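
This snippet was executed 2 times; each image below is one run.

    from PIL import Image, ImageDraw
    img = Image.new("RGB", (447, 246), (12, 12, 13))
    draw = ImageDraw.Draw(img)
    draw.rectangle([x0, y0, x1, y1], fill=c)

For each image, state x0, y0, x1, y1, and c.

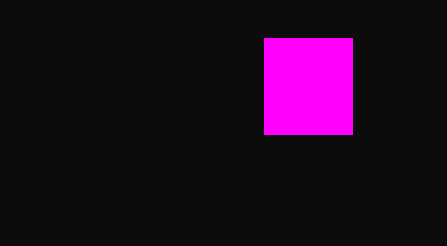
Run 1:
x0 = 264; y0 = 38; x1 = 352; y1 = 134; c = 'magenta'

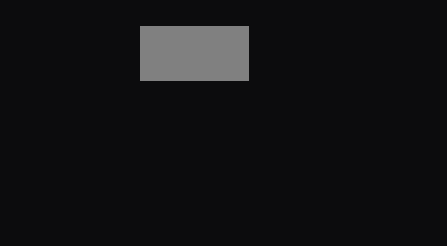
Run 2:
x0 = 140; y0 = 26; x1 = 248; y1 = 80; c = 'gray'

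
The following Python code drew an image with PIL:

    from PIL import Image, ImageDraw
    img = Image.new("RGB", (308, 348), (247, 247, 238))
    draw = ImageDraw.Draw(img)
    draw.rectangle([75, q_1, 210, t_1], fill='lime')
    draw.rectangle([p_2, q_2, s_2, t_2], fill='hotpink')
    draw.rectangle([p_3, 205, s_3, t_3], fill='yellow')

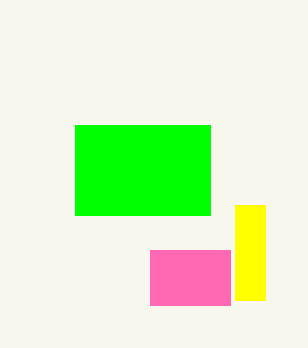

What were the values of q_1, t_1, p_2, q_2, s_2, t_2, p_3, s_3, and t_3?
q_1 = 125; t_1 = 215; p_2 = 150; q_2 = 250; s_2 = 230; t_2 = 305; p_3 = 235; s_3 = 265; t_3 = 300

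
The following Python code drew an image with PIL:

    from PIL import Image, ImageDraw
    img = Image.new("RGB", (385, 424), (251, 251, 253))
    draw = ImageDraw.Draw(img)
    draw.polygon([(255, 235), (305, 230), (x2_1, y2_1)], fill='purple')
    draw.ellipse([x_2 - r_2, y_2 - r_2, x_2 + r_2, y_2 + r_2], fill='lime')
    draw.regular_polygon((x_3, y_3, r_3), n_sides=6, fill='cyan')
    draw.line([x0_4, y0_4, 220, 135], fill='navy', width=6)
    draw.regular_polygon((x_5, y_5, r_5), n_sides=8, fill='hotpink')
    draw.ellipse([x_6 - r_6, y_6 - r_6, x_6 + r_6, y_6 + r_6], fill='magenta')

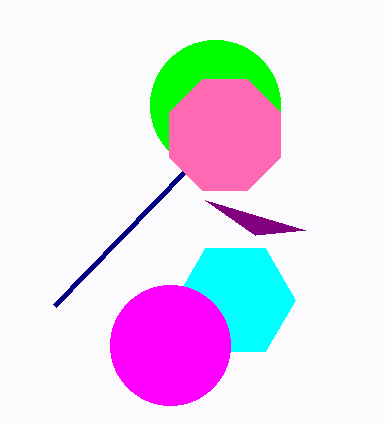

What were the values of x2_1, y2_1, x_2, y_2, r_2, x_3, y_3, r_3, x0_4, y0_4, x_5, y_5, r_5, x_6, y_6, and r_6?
x2_1 = 205
y2_1 = 200
x_2 = 215
y_2 = 105
r_2 = 65
x_3 = 235
y_3 = 300
r_3 = 60
x0_4 = 55
y0_4 = 305
x_5 = 225
y_5 = 135
r_5 = 60
x_6 = 170
y_6 = 345
r_6 = 60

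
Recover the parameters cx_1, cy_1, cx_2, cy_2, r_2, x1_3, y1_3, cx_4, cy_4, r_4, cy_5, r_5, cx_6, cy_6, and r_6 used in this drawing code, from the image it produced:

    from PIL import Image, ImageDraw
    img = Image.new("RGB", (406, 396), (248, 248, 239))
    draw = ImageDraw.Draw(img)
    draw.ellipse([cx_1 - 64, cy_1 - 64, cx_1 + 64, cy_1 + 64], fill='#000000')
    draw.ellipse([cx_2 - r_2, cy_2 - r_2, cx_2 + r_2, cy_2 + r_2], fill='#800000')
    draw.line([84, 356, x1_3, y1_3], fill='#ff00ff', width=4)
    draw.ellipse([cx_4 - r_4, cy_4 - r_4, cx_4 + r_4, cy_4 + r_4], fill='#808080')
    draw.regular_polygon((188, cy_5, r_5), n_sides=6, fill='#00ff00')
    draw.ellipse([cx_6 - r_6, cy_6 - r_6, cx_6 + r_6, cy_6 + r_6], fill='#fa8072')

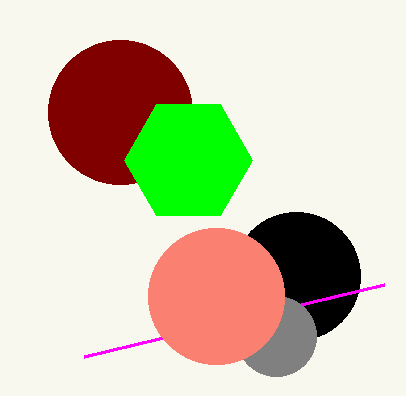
cx_1 = 296, cy_1 = 276, cx_2 = 120, cy_2 = 112, r_2 = 72, x1_3 = 384, y1_3 = 284, cx_4 = 276, cy_4 = 336, r_4 = 40, cy_5 = 160, r_5 = 64, cx_6 = 216, cy_6 = 296, r_6 = 68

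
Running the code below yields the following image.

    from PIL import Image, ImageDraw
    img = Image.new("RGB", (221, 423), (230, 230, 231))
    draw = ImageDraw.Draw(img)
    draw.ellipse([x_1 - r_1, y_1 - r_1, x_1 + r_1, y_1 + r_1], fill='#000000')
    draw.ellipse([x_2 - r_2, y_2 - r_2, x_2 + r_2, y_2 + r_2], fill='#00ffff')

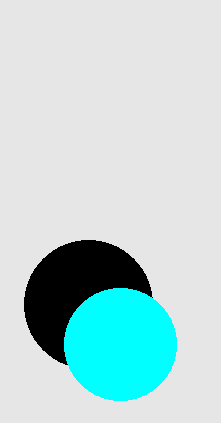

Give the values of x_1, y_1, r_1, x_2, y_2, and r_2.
x_1 = 88; y_1 = 304; r_1 = 64; x_2 = 120; y_2 = 344; r_2 = 56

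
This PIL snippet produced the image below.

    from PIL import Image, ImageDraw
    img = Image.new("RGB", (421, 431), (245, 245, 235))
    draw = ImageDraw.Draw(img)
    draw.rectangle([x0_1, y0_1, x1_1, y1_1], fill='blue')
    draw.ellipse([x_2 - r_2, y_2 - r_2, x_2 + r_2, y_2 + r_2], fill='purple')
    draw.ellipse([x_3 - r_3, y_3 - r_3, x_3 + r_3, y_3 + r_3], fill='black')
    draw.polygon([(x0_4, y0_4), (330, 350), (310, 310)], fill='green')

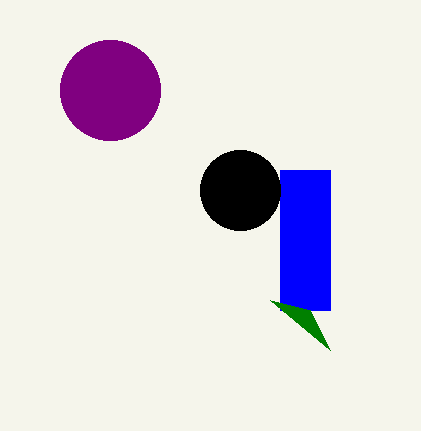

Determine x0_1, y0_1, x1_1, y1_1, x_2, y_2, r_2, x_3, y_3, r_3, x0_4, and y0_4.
x0_1 = 280, y0_1 = 170, x1_1 = 330, y1_1 = 310, x_2 = 110, y_2 = 90, r_2 = 50, x_3 = 240, y_3 = 190, r_3 = 40, x0_4 = 270, y0_4 = 300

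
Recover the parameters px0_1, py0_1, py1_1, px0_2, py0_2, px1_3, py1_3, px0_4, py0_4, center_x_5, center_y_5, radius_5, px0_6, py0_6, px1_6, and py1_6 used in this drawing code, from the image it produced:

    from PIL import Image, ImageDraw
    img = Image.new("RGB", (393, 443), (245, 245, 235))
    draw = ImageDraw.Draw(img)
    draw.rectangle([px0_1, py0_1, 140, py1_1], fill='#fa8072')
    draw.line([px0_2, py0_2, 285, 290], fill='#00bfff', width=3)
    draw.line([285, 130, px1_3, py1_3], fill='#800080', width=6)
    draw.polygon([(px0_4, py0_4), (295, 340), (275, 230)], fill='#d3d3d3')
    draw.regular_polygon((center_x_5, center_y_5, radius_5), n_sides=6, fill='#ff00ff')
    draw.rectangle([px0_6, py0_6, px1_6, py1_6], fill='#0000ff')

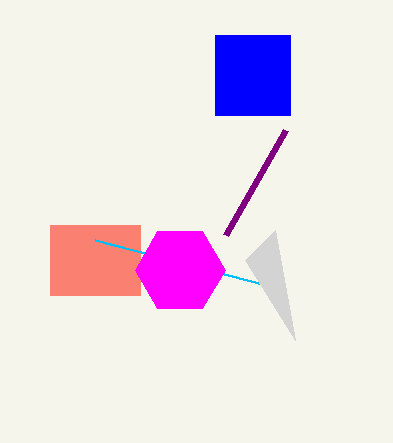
px0_1 = 50
py0_1 = 225
py1_1 = 295
px0_2 = 95
py0_2 = 240
px1_3 = 225
py1_3 = 235
px0_4 = 245
py0_4 = 260
center_x_5 = 180
center_y_5 = 270
radius_5 = 45
px0_6 = 215
py0_6 = 35
px1_6 = 290
py1_6 = 115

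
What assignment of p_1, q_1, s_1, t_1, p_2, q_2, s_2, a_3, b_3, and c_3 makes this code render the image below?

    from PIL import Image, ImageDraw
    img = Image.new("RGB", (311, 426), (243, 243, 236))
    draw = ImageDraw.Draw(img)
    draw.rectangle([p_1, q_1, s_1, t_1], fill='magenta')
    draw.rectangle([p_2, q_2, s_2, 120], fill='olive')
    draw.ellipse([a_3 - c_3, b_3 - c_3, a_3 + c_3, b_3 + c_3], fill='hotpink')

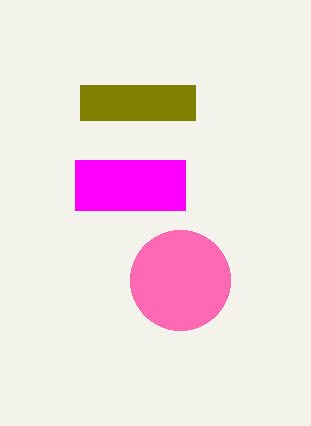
p_1 = 75, q_1 = 160, s_1 = 185, t_1 = 210, p_2 = 80, q_2 = 85, s_2 = 195, a_3 = 180, b_3 = 280, c_3 = 50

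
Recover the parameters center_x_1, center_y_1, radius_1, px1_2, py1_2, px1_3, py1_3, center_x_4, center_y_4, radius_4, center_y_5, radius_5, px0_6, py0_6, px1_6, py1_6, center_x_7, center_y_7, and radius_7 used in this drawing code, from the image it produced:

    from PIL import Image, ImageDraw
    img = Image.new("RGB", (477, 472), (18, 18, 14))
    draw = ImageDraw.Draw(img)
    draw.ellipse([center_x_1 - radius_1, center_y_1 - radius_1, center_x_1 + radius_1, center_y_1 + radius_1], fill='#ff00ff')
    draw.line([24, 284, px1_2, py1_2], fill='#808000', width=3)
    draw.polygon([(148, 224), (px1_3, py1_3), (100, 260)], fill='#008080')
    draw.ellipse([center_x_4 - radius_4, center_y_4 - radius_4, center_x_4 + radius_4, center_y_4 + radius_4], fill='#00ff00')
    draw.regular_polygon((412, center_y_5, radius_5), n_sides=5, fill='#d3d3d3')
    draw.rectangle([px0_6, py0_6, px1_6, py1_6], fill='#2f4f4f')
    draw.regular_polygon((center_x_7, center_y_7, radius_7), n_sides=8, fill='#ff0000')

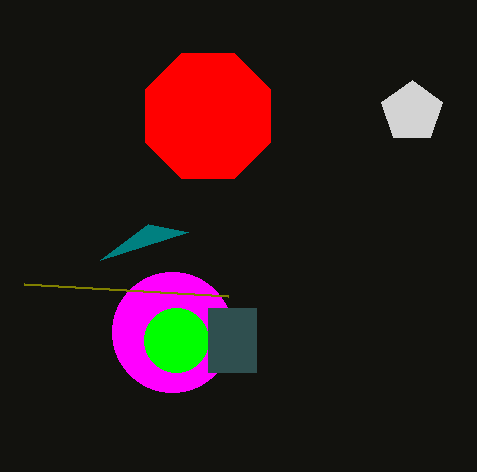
center_x_1 = 172; center_y_1 = 332; radius_1 = 60; px1_2 = 228; py1_2 = 296; px1_3 = 188; py1_3 = 232; center_x_4 = 176; center_y_4 = 340; radius_4 = 32; center_y_5 = 112; radius_5 = 32; px0_6 = 208; py0_6 = 308; px1_6 = 256; py1_6 = 372; center_x_7 = 208; center_y_7 = 116; radius_7 = 68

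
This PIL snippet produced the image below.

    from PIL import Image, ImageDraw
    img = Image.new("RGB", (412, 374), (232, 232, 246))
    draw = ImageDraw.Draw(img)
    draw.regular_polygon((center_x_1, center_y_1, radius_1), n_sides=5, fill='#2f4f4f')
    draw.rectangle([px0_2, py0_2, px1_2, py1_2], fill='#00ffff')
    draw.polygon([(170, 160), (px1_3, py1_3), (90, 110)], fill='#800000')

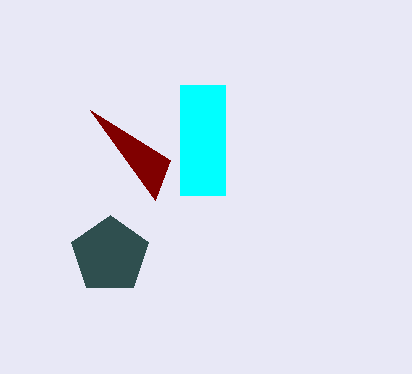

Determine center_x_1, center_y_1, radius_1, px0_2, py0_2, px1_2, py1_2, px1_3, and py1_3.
center_x_1 = 110, center_y_1 = 255, radius_1 = 40, px0_2 = 180, py0_2 = 85, px1_2 = 225, py1_2 = 195, px1_3 = 155, py1_3 = 200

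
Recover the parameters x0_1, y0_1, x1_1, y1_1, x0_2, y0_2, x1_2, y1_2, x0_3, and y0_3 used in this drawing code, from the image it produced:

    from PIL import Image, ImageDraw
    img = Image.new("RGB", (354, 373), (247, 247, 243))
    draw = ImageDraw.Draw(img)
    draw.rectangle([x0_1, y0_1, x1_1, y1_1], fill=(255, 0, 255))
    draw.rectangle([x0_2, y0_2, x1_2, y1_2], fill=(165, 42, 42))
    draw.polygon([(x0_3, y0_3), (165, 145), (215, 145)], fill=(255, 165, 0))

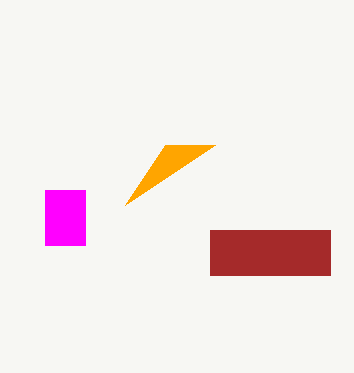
x0_1 = 45
y0_1 = 190
x1_1 = 85
y1_1 = 245
x0_2 = 210
y0_2 = 230
x1_2 = 330
y1_2 = 275
x0_3 = 125
y0_3 = 205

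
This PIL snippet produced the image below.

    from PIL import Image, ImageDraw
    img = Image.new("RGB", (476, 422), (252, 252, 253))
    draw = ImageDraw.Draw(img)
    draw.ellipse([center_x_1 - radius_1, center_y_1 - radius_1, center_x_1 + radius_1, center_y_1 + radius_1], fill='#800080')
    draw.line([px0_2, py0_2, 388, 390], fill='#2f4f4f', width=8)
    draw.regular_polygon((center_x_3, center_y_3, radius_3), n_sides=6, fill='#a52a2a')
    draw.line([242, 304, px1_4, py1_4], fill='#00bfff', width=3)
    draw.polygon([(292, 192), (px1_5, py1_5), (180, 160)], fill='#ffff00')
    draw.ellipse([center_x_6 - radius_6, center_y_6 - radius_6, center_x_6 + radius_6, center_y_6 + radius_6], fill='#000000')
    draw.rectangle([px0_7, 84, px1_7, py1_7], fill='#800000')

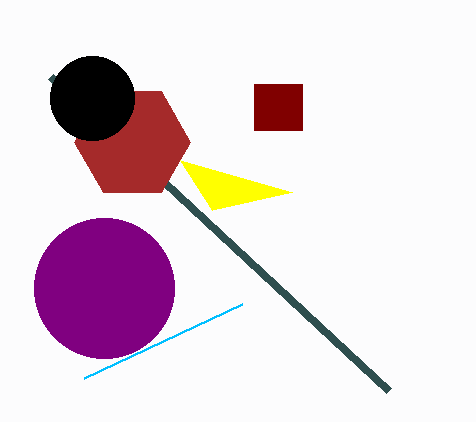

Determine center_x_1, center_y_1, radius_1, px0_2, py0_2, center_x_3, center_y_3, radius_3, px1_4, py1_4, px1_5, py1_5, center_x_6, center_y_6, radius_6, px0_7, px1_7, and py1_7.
center_x_1 = 104; center_y_1 = 288; radius_1 = 70; px0_2 = 50; py0_2 = 76; center_x_3 = 132; center_y_3 = 142; radius_3 = 58; px1_4 = 84; py1_4 = 378; px1_5 = 212; py1_5 = 210; center_x_6 = 92; center_y_6 = 98; radius_6 = 42; px0_7 = 254; px1_7 = 302; py1_7 = 130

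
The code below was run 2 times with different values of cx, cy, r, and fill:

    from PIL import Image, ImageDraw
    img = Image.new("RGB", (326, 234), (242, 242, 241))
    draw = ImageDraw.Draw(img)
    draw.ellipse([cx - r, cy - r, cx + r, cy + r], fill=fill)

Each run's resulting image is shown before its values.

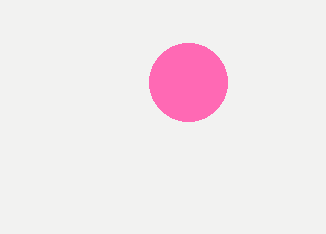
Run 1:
cx = 188; cy = 82; r = 39; fill = 'hotpink'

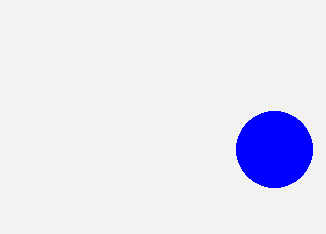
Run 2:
cx = 274; cy = 149; r = 38; fill = 'blue'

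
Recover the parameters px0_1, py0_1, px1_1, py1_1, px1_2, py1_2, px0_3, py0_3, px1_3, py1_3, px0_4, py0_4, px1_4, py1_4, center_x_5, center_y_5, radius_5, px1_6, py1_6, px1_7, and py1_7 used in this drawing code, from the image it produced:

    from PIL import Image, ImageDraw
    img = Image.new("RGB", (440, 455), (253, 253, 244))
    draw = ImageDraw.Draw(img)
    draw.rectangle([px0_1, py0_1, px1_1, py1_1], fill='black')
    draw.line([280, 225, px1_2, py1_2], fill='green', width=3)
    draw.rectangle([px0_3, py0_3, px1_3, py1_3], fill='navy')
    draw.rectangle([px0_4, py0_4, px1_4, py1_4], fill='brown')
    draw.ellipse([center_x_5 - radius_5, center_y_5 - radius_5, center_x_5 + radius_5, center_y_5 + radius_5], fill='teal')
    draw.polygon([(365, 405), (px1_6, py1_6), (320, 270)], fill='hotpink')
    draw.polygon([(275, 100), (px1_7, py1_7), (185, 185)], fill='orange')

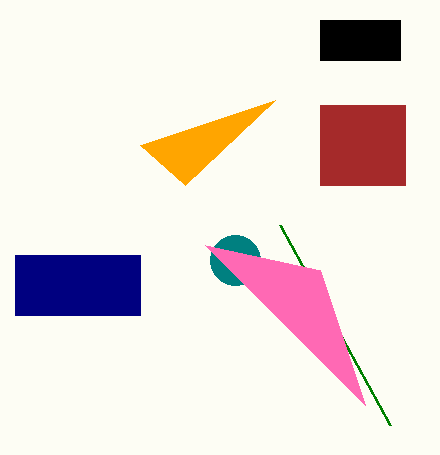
px0_1 = 320, py0_1 = 20, px1_1 = 400, py1_1 = 60, px1_2 = 390, py1_2 = 425, px0_3 = 15, py0_3 = 255, px1_3 = 140, py1_3 = 315, px0_4 = 320, py0_4 = 105, px1_4 = 405, py1_4 = 185, center_x_5 = 235, center_y_5 = 260, radius_5 = 25, px1_6 = 205, py1_6 = 245, px1_7 = 140, py1_7 = 145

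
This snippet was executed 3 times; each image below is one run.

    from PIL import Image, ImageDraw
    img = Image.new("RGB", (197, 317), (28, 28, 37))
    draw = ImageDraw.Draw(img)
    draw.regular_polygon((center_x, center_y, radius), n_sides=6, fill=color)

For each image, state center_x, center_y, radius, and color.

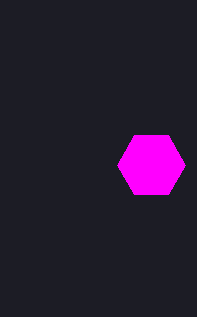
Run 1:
center_x = 151, center_y = 165, radius = 34, color = 'magenta'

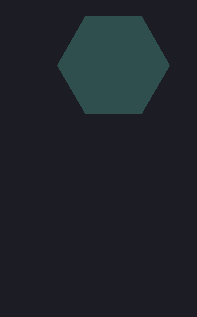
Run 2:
center_x = 113
center_y = 65
radius = 56
color = 'darkslategray'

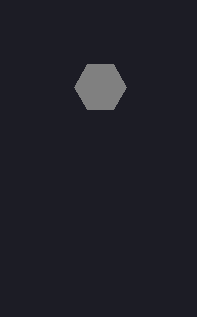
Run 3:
center_x = 100; center_y = 87; radius = 26; color = 'gray'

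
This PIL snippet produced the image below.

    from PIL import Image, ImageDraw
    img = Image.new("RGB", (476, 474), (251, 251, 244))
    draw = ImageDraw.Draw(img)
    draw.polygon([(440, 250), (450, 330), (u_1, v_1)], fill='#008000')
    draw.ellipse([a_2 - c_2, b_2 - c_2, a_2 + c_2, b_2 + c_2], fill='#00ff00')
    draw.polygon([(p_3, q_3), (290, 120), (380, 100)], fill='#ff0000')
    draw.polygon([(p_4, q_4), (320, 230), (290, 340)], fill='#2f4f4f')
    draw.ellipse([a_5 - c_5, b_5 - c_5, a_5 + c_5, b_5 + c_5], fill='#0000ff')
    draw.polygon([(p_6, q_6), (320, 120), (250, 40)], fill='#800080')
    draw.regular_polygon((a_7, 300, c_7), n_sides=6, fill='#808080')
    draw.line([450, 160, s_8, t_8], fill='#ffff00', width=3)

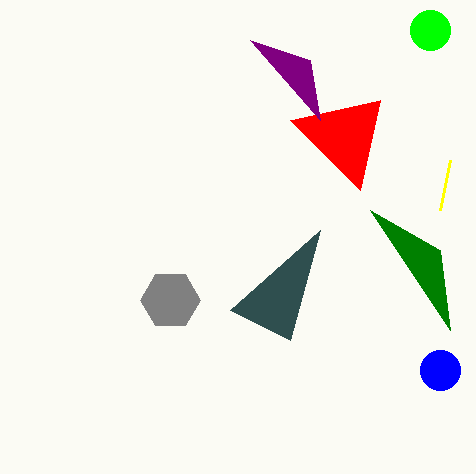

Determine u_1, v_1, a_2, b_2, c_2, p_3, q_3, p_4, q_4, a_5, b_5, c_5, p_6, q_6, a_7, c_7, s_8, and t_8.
u_1 = 370
v_1 = 210
a_2 = 430
b_2 = 30
c_2 = 20
p_3 = 360
q_3 = 190
p_4 = 230
q_4 = 310
a_5 = 440
b_5 = 370
c_5 = 20
p_6 = 310
q_6 = 60
a_7 = 170
c_7 = 30
s_8 = 440
t_8 = 210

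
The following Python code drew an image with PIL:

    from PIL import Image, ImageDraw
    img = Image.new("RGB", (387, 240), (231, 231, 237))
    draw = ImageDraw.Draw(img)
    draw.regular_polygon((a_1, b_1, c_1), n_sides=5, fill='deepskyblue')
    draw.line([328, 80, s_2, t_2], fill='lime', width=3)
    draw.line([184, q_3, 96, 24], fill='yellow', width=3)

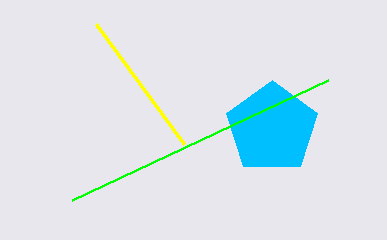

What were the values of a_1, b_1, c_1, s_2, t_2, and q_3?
a_1 = 272, b_1 = 128, c_1 = 48, s_2 = 72, t_2 = 200, q_3 = 144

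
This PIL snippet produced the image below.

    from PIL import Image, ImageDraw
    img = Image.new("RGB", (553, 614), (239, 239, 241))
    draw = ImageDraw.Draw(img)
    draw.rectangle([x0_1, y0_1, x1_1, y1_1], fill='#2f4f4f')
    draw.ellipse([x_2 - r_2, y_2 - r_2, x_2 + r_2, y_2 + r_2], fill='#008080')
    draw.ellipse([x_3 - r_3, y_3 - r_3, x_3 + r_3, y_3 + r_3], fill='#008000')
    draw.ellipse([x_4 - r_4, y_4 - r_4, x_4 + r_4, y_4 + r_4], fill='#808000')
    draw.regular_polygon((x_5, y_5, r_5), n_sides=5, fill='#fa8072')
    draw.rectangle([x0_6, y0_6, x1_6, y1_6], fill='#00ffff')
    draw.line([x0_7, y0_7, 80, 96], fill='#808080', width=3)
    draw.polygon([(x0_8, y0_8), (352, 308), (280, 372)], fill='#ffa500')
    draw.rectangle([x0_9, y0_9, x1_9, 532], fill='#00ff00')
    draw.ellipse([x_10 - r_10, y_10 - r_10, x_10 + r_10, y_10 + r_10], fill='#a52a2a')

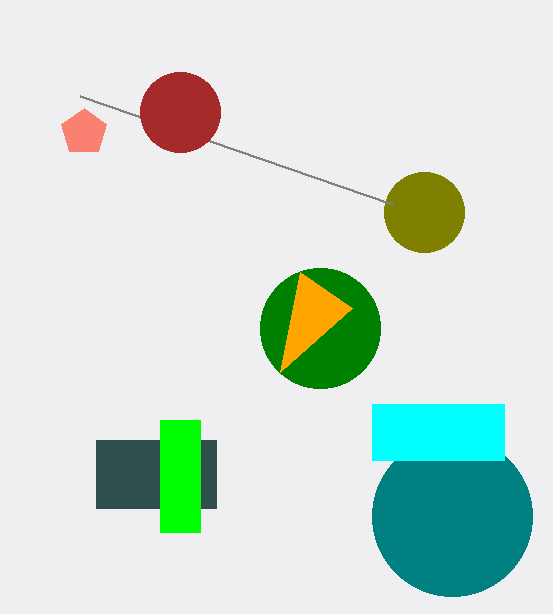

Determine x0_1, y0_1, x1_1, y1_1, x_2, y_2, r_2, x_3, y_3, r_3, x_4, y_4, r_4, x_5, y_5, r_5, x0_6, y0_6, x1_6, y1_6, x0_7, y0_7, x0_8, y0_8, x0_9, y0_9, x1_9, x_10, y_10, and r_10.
x0_1 = 96, y0_1 = 440, x1_1 = 216, y1_1 = 508, x_2 = 452, y_2 = 516, r_2 = 80, x_3 = 320, y_3 = 328, r_3 = 60, x_4 = 424, y_4 = 212, r_4 = 40, x_5 = 84, y_5 = 132, r_5 = 24, x0_6 = 372, y0_6 = 404, x1_6 = 504, y1_6 = 460, x0_7 = 392, y0_7 = 204, x0_8 = 300, y0_8 = 272, x0_9 = 160, y0_9 = 420, x1_9 = 200, x_10 = 180, y_10 = 112, r_10 = 40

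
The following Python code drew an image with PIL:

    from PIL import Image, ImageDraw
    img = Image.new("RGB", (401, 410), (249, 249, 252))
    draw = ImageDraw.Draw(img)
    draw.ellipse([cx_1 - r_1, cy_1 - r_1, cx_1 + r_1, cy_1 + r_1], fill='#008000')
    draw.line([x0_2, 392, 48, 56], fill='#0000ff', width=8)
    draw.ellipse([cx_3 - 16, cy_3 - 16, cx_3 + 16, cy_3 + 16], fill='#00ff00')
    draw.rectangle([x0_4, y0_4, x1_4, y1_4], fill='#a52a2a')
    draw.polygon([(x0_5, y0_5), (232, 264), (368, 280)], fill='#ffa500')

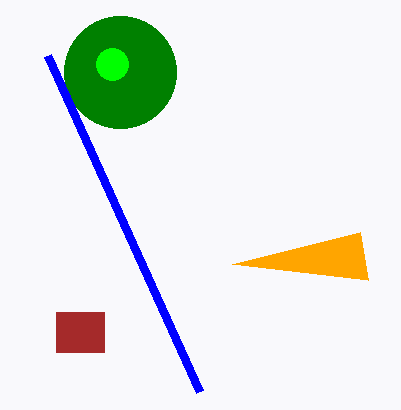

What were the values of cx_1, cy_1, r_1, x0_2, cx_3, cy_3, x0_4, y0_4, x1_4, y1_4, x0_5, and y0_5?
cx_1 = 120
cy_1 = 72
r_1 = 56
x0_2 = 200
cx_3 = 112
cy_3 = 64
x0_4 = 56
y0_4 = 312
x1_4 = 104
y1_4 = 352
x0_5 = 360
y0_5 = 232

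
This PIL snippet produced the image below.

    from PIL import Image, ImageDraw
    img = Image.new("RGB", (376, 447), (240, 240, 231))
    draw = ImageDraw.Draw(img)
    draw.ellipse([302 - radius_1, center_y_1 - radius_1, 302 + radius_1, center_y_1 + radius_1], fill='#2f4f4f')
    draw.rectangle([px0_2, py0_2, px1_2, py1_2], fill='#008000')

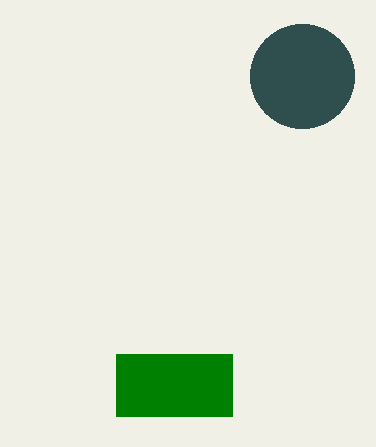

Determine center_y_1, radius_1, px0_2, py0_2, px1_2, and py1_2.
center_y_1 = 76; radius_1 = 52; px0_2 = 116; py0_2 = 354; px1_2 = 232; py1_2 = 416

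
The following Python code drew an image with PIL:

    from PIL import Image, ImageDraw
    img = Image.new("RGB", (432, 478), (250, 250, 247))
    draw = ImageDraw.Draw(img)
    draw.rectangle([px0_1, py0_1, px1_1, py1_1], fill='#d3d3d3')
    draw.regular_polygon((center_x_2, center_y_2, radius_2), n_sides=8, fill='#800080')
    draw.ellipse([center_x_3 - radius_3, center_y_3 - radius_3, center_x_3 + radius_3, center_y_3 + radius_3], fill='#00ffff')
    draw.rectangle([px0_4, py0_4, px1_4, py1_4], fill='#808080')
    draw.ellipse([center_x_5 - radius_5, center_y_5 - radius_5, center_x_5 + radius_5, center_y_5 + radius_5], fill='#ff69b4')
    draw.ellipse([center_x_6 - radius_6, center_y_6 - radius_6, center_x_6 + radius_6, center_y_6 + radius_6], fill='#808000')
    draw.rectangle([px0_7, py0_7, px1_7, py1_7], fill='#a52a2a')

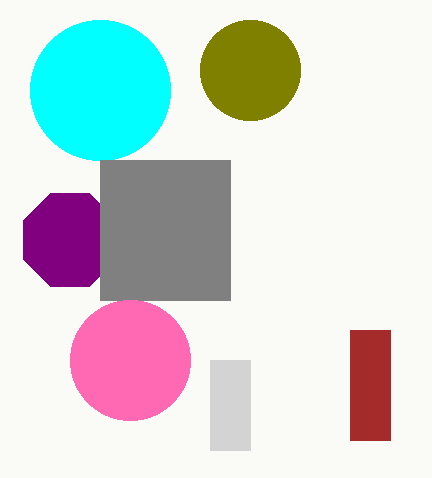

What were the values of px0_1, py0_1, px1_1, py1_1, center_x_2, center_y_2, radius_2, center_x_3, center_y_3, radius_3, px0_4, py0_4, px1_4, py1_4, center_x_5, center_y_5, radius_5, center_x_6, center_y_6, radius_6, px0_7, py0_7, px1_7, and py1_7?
px0_1 = 210; py0_1 = 360; px1_1 = 250; py1_1 = 450; center_x_2 = 70; center_y_2 = 240; radius_2 = 50; center_x_3 = 100; center_y_3 = 90; radius_3 = 70; px0_4 = 100; py0_4 = 160; px1_4 = 230; py1_4 = 300; center_x_5 = 130; center_y_5 = 360; radius_5 = 60; center_x_6 = 250; center_y_6 = 70; radius_6 = 50; px0_7 = 350; py0_7 = 330; px1_7 = 390; py1_7 = 440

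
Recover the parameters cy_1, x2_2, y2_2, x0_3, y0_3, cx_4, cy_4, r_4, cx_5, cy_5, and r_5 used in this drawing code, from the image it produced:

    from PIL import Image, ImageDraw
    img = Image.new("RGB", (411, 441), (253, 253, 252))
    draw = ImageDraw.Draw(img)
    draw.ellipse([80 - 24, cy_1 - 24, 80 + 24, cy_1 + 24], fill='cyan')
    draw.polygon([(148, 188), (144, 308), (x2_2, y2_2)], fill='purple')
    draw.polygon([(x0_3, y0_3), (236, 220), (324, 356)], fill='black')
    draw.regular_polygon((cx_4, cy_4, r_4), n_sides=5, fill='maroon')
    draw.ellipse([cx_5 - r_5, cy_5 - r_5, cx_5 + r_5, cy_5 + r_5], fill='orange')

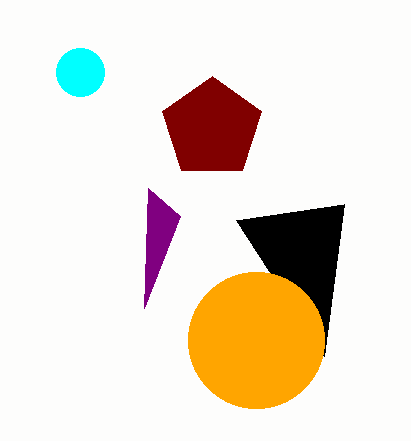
cy_1 = 72; x2_2 = 180; y2_2 = 216; x0_3 = 344; y0_3 = 204; cx_4 = 212; cy_4 = 128; r_4 = 52; cx_5 = 256; cy_5 = 340; r_5 = 68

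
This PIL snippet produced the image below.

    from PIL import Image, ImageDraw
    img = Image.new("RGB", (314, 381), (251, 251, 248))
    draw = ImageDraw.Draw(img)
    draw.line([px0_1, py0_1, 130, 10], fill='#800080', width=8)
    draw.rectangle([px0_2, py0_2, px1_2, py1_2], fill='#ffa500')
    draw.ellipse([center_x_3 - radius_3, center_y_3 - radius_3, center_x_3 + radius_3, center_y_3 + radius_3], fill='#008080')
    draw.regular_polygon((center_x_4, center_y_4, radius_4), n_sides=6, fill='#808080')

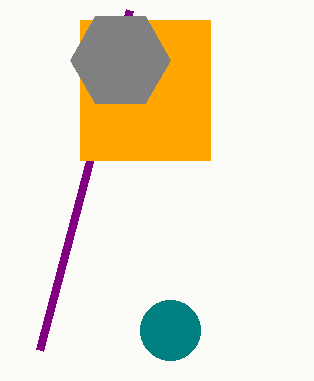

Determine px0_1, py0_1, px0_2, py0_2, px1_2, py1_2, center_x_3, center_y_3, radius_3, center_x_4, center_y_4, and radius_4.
px0_1 = 40, py0_1 = 350, px0_2 = 80, py0_2 = 20, px1_2 = 210, py1_2 = 160, center_x_3 = 170, center_y_3 = 330, radius_3 = 30, center_x_4 = 120, center_y_4 = 60, radius_4 = 50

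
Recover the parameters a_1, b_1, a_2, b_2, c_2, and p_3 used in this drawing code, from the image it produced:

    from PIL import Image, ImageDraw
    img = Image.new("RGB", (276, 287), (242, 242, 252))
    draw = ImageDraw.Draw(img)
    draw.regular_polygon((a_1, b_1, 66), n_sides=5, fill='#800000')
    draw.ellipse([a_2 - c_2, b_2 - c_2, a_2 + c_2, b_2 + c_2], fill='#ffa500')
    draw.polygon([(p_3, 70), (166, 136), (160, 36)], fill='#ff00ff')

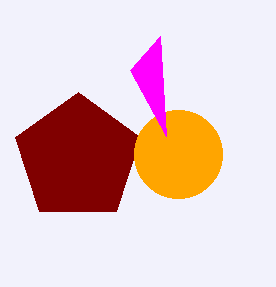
a_1 = 78
b_1 = 158
a_2 = 178
b_2 = 154
c_2 = 44
p_3 = 130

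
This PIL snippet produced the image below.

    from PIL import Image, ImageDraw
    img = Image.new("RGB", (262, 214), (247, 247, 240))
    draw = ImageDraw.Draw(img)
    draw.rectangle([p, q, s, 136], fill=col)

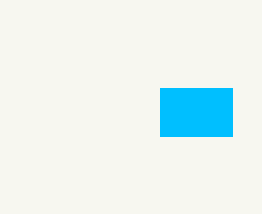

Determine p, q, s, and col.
p = 160, q = 88, s = 232, col = 'deepskyblue'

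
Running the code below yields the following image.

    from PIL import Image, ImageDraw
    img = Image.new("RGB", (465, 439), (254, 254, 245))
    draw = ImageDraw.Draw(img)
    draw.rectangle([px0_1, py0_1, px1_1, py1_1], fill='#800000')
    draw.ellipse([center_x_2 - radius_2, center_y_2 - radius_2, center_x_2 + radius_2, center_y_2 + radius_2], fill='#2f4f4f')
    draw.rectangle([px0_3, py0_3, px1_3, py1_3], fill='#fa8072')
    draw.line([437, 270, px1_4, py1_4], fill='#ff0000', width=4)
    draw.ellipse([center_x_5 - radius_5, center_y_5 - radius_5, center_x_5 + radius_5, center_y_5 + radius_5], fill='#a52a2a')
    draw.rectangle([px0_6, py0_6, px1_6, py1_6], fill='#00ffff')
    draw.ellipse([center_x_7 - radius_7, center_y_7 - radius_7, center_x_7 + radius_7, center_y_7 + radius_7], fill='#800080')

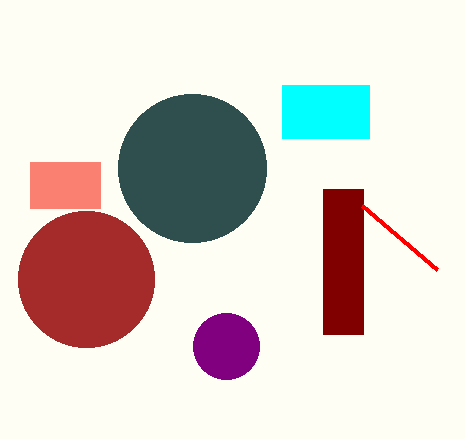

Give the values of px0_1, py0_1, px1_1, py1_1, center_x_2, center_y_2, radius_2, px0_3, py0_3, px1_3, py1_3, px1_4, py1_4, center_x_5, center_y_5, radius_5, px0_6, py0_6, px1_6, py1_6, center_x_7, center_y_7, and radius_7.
px0_1 = 323, py0_1 = 189, px1_1 = 363, py1_1 = 334, center_x_2 = 192, center_y_2 = 168, radius_2 = 74, px0_3 = 30, py0_3 = 162, px1_3 = 100, py1_3 = 208, px1_4 = 362, py1_4 = 206, center_x_5 = 86, center_y_5 = 279, radius_5 = 68, px0_6 = 282, py0_6 = 85, px1_6 = 369, py1_6 = 138, center_x_7 = 226, center_y_7 = 346, radius_7 = 33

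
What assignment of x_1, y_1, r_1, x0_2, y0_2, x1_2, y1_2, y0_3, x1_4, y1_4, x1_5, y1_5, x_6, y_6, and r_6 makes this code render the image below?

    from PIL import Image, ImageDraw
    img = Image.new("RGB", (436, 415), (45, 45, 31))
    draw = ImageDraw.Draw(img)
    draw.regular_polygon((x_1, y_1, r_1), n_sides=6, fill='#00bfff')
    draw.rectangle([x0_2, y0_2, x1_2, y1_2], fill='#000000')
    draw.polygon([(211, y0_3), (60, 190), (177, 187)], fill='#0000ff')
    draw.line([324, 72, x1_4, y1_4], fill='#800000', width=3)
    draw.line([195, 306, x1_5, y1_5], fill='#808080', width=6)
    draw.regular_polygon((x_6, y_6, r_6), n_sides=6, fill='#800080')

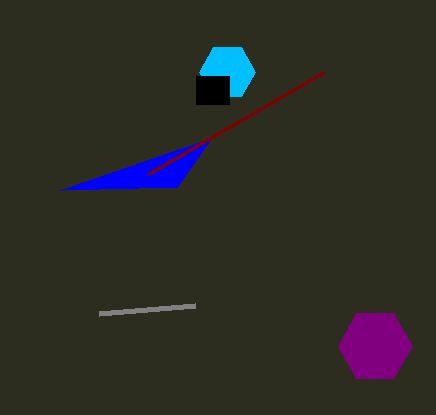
x_1 = 227; y_1 = 72; r_1 = 28; x0_2 = 196; y0_2 = 76; x1_2 = 229; y1_2 = 104; y0_3 = 138; x1_4 = 148; y1_4 = 174; x1_5 = 99; y1_5 = 314; x_6 = 375; y_6 = 346; r_6 = 37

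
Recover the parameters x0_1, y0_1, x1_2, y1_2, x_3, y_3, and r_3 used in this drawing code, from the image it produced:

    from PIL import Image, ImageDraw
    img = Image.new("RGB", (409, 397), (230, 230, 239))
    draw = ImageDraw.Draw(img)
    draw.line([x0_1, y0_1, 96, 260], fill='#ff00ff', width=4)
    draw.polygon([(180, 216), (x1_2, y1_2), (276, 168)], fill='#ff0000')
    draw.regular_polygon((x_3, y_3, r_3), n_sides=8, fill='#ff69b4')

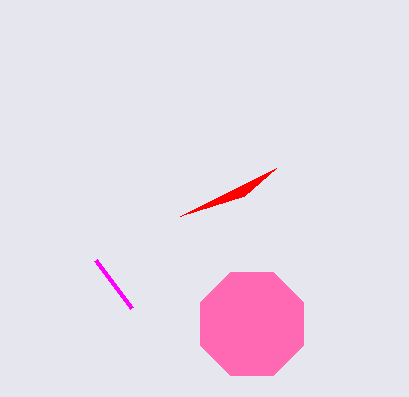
x0_1 = 132, y0_1 = 308, x1_2 = 244, y1_2 = 196, x_3 = 252, y_3 = 324, r_3 = 56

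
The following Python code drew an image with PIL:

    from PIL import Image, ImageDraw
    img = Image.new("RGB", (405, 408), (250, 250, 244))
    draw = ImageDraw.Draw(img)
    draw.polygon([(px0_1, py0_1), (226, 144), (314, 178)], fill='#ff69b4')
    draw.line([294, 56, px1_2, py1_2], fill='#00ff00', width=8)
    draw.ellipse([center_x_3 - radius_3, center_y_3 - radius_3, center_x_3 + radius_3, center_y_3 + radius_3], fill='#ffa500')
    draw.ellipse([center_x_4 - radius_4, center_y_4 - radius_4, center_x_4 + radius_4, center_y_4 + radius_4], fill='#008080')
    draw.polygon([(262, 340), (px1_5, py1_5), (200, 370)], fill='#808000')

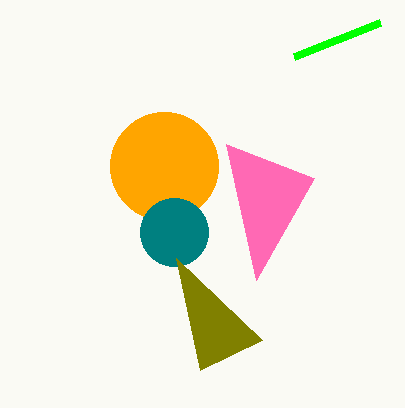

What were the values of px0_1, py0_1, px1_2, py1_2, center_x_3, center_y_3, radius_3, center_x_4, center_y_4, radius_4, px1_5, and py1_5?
px0_1 = 256; py0_1 = 280; px1_2 = 380; py1_2 = 22; center_x_3 = 164; center_y_3 = 166; radius_3 = 54; center_x_4 = 174; center_y_4 = 232; radius_4 = 34; px1_5 = 176; py1_5 = 258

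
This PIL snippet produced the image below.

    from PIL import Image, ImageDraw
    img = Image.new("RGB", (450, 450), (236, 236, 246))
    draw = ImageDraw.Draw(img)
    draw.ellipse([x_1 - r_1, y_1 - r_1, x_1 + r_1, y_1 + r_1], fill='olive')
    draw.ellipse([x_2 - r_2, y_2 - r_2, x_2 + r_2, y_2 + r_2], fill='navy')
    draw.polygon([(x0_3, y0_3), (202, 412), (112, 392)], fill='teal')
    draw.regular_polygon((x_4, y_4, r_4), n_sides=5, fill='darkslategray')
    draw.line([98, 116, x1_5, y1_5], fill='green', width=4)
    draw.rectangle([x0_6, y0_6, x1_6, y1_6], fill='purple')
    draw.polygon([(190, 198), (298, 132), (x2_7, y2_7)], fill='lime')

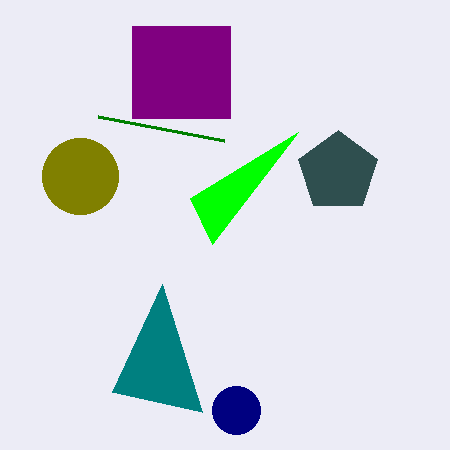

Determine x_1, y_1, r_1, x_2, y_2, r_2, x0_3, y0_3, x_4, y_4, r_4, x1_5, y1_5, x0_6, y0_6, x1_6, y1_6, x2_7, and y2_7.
x_1 = 80
y_1 = 176
r_1 = 38
x_2 = 236
y_2 = 410
r_2 = 24
x0_3 = 162
y0_3 = 284
x_4 = 338
y_4 = 172
r_4 = 42
x1_5 = 224
y1_5 = 140
x0_6 = 132
y0_6 = 26
x1_6 = 230
y1_6 = 118
x2_7 = 212
y2_7 = 244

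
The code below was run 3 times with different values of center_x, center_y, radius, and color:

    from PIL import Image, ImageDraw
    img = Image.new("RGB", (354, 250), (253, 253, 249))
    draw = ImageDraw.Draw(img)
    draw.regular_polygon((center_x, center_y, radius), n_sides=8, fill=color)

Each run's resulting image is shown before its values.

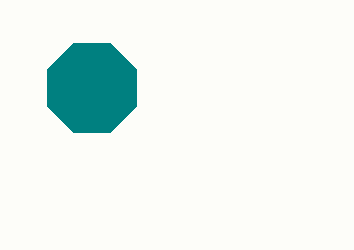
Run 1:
center_x = 92
center_y = 88
radius = 48
color = 'teal'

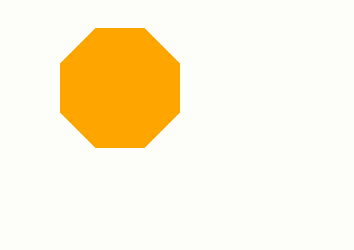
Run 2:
center_x = 120; center_y = 88; radius = 64; color = 'orange'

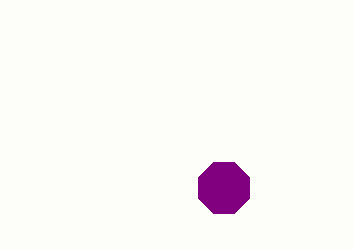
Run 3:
center_x = 224; center_y = 188; radius = 28; color = 'purple'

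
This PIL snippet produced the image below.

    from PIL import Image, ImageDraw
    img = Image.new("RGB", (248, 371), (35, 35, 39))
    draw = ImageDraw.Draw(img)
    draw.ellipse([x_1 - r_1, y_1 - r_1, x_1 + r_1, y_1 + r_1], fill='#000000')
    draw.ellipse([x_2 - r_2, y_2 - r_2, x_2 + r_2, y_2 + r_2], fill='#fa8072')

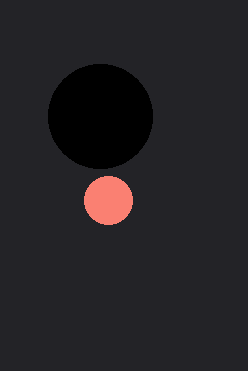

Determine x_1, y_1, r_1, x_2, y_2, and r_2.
x_1 = 100, y_1 = 116, r_1 = 52, x_2 = 108, y_2 = 200, r_2 = 24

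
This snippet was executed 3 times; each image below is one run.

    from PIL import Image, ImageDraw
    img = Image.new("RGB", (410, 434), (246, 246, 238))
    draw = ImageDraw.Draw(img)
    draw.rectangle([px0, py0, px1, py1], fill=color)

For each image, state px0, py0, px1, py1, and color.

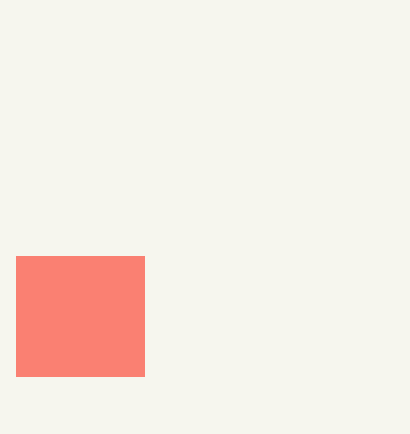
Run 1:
px0 = 16, py0 = 256, px1 = 144, py1 = 376, color = 'salmon'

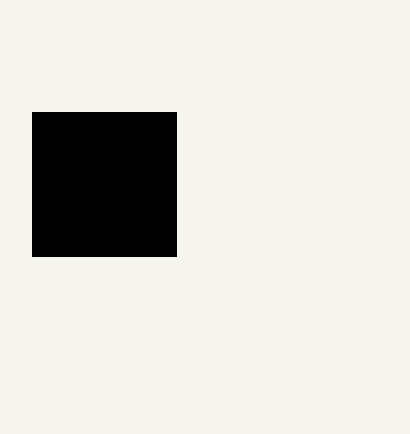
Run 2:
px0 = 32, py0 = 112, px1 = 176, py1 = 256, color = 'black'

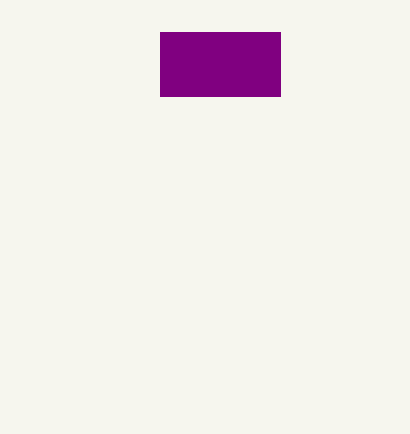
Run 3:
px0 = 160, py0 = 32, px1 = 280, py1 = 96, color = 'purple'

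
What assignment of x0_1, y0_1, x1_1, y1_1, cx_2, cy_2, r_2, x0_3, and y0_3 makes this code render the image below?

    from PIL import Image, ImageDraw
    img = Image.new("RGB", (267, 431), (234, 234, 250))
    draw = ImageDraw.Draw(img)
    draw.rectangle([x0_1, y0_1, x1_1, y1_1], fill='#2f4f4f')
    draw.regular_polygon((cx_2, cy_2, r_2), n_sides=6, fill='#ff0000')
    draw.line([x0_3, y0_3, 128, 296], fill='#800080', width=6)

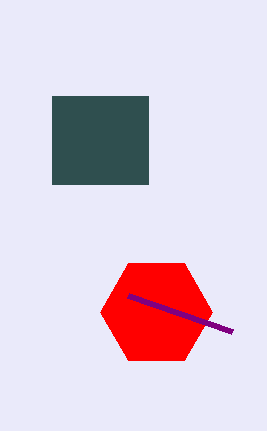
x0_1 = 52; y0_1 = 96; x1_1 = 148; y1_1 = 184; cx_2 = 156; cy_2 = 312; r_2 = 56; x0_3 = 232; y0_3 = 332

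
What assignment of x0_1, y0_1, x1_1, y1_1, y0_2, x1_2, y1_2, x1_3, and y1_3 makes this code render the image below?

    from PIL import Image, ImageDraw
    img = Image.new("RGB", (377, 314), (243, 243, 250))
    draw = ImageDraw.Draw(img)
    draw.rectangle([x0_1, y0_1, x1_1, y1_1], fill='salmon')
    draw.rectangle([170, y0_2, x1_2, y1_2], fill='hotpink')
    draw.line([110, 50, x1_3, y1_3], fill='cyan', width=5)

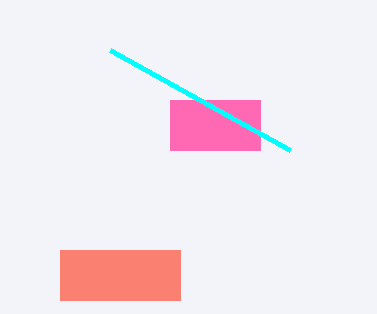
x0_1 = 60, y0_1 = 250, x1_1 = 180, y1_1 = 300, y0_2 = 100, x1_2 = 260, y1_2 = 150, x1_3 = 290, y1_3 = 150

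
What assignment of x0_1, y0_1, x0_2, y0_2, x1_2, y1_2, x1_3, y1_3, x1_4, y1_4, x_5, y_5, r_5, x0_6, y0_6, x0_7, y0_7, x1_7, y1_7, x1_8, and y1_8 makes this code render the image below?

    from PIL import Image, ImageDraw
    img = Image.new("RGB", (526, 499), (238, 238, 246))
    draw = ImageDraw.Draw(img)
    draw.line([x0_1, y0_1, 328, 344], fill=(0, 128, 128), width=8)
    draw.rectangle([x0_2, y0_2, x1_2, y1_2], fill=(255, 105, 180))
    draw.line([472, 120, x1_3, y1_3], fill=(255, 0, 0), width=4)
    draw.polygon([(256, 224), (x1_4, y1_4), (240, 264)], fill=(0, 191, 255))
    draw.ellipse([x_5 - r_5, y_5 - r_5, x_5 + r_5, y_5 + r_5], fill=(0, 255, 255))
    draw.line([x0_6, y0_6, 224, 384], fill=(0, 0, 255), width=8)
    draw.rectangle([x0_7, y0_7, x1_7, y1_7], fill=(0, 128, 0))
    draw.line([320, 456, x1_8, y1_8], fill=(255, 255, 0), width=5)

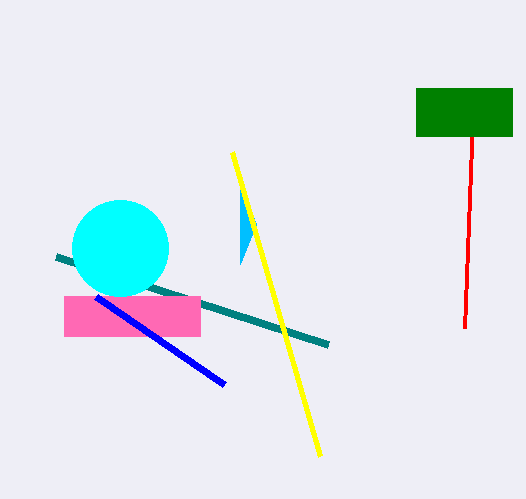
x0_1 = 56
y0_1 = 256
x0_2 = 64
y0_2 = 296
x1_2 = 200
y1_2 = 336
x1_3 = 464
y1_3 = 328
x1_4 = 240
y1_4 = 184
x_5 = 120
y_5 = 248
r_5 = 48
x0_6 = 96
y0_6 = 296
x0_7 = 416
y0_7 = 88
x1_7 = 512
y1_7 = 136
x1_8 = 232
y1_8 = 152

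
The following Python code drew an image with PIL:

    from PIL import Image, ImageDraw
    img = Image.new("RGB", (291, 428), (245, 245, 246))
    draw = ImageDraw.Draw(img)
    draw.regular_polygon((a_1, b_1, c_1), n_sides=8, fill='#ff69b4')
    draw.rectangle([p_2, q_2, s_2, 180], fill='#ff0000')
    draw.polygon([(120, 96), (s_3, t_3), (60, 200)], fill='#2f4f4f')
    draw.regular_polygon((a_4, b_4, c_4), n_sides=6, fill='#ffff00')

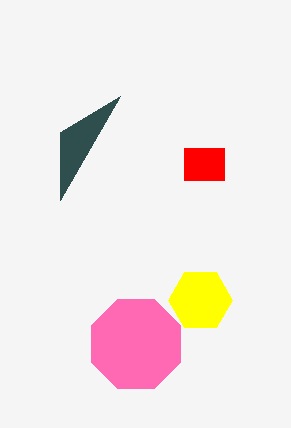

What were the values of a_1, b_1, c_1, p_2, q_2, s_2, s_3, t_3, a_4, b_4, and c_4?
a_1 = 136, b_1 = 344, c_1 = 48, p_2 = 184, q_2 = 148, s_2 = 224, s_3 = 60, t_3 = 132, a_4 = 200, b_4 = 300, c_4 = 32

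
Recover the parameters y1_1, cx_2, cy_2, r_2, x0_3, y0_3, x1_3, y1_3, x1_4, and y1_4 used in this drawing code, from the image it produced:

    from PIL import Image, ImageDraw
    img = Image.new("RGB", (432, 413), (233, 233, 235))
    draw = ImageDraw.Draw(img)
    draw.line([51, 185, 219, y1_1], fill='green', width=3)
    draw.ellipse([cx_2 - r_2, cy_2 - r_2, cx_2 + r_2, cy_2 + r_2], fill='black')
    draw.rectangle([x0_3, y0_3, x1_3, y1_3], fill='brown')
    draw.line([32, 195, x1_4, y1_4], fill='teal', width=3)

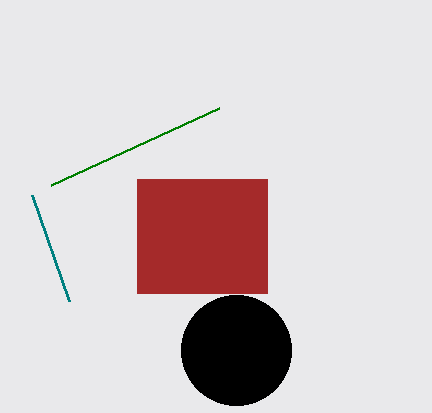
y1_1 = 108; cx_2 = 236; cy_2 = 350; r_2 = 55; x0_3 = 137; y0_3 = 179; x1_3 = 267; y1_3 = 293; x1_4 = 69; y1_4 = 301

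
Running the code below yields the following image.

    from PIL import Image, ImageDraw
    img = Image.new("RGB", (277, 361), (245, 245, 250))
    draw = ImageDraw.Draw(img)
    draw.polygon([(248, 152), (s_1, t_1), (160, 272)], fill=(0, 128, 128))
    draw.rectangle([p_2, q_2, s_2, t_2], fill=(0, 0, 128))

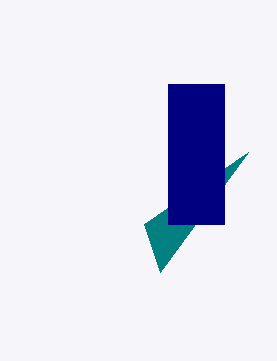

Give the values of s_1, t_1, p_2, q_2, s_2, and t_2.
s_1 = 144
t_1 = 224
p_2 = 168
q_2 = 84
s_2 = 224
t_2 = 224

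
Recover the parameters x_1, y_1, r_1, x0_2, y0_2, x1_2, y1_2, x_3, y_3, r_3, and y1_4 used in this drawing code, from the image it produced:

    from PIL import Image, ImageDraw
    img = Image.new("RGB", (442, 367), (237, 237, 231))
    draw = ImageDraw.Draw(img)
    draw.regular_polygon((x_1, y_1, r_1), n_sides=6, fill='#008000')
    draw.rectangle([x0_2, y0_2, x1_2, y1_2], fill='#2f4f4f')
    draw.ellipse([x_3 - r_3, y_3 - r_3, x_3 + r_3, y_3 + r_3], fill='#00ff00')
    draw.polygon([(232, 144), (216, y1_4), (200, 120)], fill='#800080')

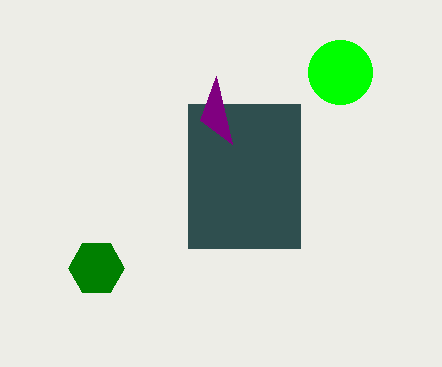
x_1 = 96, y_1 = 268, r_1 = 28, x0_2 = 188, y0_2 = 104, x1_2 = 300, y1_2 = 248, x_3 = 340, y_3 = 72, r_3 = 32, y1_4 = 76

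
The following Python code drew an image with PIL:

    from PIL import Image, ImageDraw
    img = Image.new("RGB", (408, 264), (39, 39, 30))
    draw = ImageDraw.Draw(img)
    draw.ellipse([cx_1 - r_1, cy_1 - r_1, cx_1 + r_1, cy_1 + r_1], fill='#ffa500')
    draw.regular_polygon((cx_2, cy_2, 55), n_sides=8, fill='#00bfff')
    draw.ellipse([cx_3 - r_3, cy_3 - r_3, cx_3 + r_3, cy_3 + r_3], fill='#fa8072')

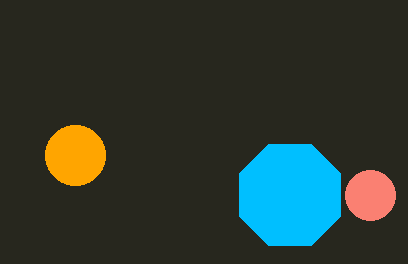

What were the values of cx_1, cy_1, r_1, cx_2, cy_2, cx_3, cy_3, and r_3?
cx_1 = 75; cy_1 = 155; r_1 = 30; cx_2 = 290; cy_2 = 195; cx_3 = 370; cy_3 = 195; r_3 = 25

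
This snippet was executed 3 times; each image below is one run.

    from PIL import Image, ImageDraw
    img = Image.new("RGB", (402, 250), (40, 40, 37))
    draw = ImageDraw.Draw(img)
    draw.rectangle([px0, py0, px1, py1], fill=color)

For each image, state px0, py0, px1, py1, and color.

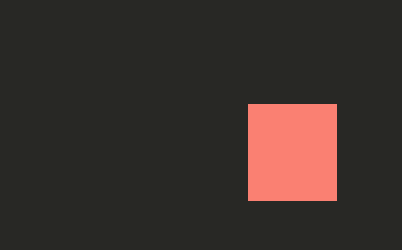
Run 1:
px0 = 248; py0 = 104; px1 = 336; py1 = 200; color = 'salmon'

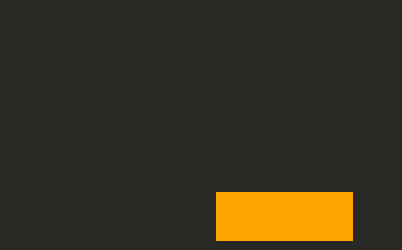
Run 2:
px0 = 216, py0 = 192, px1 = 352, py1 = 240, color = 'orange'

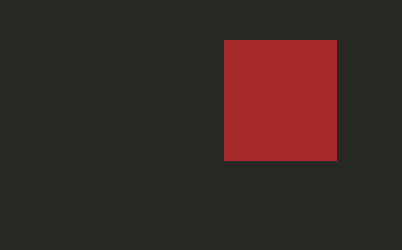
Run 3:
px0 = 224
py0 = 40
px1 = 336
py1 = 160
color = 'brown'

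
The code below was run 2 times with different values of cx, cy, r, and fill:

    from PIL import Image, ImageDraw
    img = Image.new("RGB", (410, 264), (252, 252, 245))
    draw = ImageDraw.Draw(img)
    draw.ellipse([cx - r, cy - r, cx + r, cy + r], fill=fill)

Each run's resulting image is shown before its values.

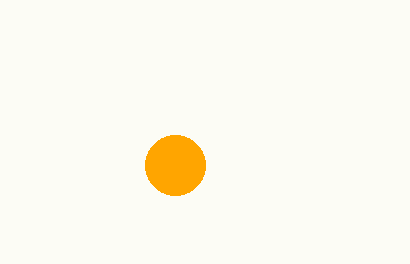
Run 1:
cx = 175
cy = 165
r = 30
fill = 'orange'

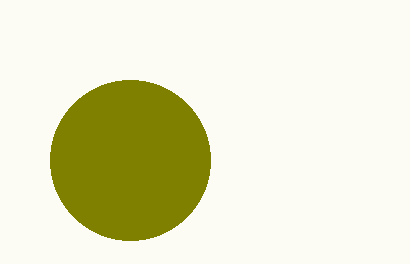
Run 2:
cx = 130, cy = 160, r = 80, fill = 'olive'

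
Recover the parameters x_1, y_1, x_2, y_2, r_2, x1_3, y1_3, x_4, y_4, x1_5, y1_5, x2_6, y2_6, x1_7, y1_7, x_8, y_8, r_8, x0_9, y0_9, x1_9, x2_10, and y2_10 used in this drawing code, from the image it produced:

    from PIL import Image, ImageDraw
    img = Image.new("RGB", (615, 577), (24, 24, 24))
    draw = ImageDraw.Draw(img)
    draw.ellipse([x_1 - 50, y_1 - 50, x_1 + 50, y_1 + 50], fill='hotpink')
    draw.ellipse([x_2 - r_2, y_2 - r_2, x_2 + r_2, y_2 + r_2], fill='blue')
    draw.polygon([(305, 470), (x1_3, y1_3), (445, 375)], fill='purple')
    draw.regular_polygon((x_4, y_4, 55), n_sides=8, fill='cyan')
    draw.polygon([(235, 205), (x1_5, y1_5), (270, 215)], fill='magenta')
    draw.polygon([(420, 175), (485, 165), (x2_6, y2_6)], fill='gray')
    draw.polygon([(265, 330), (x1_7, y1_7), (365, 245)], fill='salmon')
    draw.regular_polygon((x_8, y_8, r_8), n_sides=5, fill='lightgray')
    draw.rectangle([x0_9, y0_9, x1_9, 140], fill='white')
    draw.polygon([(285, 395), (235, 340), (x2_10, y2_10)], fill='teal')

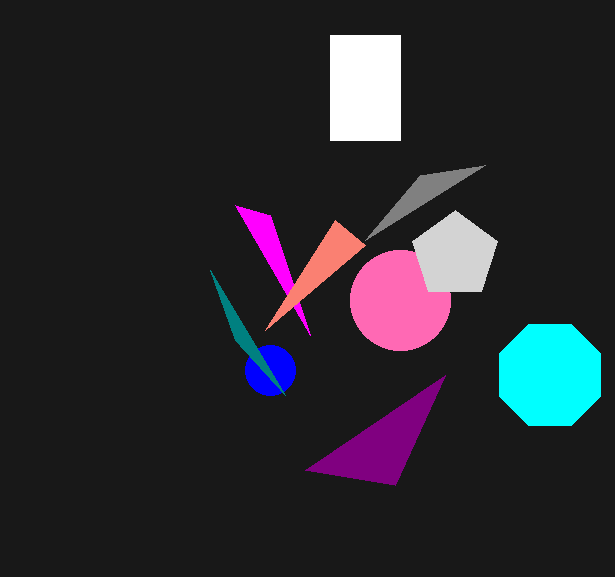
x_1 = 400
y_1 = 300
x_2 = 270
y_2 = 370
r_2 = 25
x1_3 = 395
y1_3 = 485
x_4 = 550
y_4 = 375
x1_5 = 310
y1_5 = 335
x2_6 = 365
y2_6 = 240
x1_7 = 335
y1_7 = 220
x_8 = 455
y_8 = 255
r_8 = 45
x0_9 = 330
y0_9 = 35
x1_9 = 400
x2_10 = 210
y2_10 = 270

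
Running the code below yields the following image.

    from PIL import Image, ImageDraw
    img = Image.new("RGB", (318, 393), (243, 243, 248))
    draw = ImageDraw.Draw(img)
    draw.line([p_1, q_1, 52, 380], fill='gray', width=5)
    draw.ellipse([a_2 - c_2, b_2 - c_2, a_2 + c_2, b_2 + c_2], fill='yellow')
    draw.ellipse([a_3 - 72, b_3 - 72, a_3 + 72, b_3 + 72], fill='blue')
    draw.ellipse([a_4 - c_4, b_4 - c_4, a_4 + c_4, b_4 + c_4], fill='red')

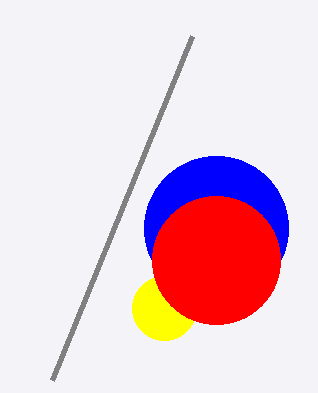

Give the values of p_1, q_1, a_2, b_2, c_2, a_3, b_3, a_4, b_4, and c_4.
p_1 = 192
q_1 = 36
a_2 = 164
b_2 = 308
c_2 = 32
a_3 = 216
b_3 = 228
a_4 = 216
b_4 = 260
c_4 = 64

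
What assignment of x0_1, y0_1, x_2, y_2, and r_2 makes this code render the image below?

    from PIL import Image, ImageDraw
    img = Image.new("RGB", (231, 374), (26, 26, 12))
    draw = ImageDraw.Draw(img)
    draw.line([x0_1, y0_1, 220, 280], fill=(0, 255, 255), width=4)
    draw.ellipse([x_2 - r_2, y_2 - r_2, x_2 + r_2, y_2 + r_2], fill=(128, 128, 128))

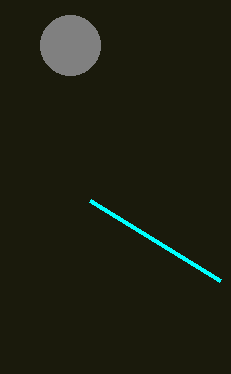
x0_1 = 90
y0_1 = 200
x_2 = 70
y_2 = 45
r_2 = 30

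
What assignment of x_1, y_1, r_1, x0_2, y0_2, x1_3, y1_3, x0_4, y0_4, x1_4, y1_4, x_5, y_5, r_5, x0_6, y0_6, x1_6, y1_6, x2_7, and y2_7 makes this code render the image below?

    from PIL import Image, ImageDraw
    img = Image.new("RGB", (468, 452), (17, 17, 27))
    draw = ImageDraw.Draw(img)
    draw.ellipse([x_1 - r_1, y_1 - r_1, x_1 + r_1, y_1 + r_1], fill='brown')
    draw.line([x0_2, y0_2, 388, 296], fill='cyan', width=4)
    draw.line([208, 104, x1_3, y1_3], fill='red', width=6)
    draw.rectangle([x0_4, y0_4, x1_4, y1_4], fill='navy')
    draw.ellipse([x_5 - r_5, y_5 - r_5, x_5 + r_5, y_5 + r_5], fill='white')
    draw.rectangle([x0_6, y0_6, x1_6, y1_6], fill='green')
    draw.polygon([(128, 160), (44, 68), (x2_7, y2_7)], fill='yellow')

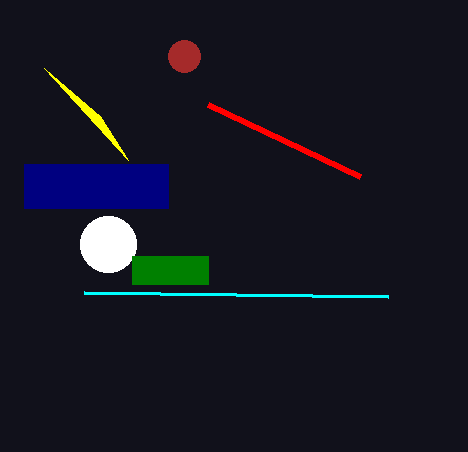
x_1 = 184
y_1 = 56
r_1 = 16
x0_2 = 84
y0_2 = 292
x1_3 = 360
y1_3 = 176
x0_4 = 24
y0_4 = 164
x1_4 = 168
y1_4 = 208
x_5 = 108
y_5 = 244
r_5 = 28
x0_6 = 132
y0_6 = 256
x1_6 = 208
y1_6 = 284
x2_7 = 100
y2_7 = 116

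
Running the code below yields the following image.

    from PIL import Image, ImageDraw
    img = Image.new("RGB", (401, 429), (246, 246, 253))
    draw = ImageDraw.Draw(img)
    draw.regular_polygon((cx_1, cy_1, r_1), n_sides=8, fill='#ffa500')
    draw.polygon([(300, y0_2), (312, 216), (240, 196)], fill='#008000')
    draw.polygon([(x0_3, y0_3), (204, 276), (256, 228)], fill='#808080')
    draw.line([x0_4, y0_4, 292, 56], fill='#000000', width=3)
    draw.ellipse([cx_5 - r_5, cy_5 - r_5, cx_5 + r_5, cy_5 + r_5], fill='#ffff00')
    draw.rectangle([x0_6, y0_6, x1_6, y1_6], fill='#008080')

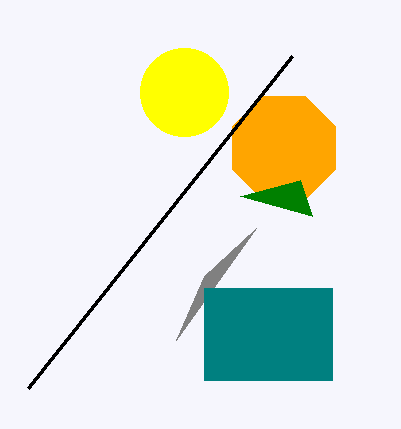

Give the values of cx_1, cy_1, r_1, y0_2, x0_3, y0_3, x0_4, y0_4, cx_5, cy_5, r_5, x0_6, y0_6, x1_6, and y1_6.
cx_1 = 284; cy_1 = 148; r_1 = 56; y0_2 = 180; x0_3 = 176; y0_3 = 340; x0_4 = 28; y0_4 = 388; cx_5 = 184; cy_5 = 92; r_5 = 44; x0_6 = 204; y0_6 = 288; x1_6 = 332; y1_6 = 380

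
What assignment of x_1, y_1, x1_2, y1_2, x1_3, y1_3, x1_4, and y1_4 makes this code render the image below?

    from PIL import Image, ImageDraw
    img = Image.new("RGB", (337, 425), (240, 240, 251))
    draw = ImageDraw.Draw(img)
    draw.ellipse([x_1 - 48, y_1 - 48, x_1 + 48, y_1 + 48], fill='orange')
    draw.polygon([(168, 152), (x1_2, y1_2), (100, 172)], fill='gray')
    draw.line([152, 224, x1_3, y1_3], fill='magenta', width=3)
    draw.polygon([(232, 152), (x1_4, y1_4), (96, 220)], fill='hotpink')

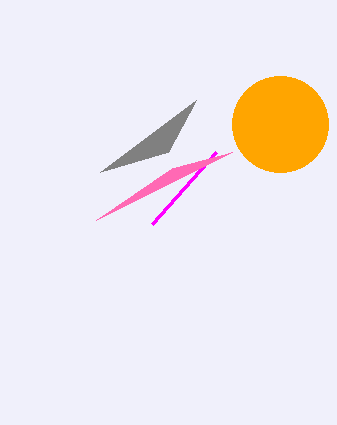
x_1 = 280, y_1 = 124, x1_2 = 196, y1_2 = 100, x1_3 = 216, y1_3 = 152, x1_4 = 172, y1_4 = 168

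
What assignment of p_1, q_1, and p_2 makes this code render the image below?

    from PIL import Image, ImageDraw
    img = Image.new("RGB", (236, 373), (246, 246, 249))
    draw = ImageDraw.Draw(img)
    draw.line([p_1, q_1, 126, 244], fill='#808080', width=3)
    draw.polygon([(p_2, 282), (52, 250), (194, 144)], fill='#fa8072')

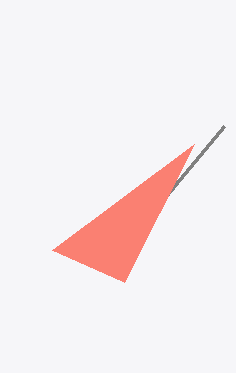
p_1 = 224, q_1 = 126, p_2 = 124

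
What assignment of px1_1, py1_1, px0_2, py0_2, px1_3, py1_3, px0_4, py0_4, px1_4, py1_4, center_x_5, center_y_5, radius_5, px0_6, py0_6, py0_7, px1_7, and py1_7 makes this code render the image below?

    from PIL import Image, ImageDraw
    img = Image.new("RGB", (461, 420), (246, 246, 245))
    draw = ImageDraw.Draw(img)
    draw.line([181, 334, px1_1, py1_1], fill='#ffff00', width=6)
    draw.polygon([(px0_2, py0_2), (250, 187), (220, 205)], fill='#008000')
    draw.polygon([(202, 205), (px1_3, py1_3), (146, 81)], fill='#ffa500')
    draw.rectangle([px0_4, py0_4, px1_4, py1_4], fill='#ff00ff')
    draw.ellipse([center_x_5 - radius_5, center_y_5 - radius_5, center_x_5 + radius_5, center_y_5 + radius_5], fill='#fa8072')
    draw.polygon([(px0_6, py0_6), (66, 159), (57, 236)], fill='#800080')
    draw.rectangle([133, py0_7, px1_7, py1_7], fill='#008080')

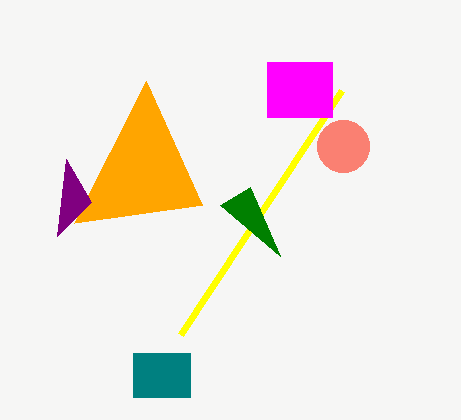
px1_1 = 342; py1_1 = 90; px0_2 = 280; py0_2 = 256; px1_3 = 74; py1_3 = 223; px0_4 = 267; py0_4 = 62; px1_4 = 332; py1_4 = 117; center_x_5 = 343; center_y_5 = 146; radius_5 = 26; px0_6 = 91; py0_6 = 202; py0_7 = 353; px1_7 = 190; py1_7 = 397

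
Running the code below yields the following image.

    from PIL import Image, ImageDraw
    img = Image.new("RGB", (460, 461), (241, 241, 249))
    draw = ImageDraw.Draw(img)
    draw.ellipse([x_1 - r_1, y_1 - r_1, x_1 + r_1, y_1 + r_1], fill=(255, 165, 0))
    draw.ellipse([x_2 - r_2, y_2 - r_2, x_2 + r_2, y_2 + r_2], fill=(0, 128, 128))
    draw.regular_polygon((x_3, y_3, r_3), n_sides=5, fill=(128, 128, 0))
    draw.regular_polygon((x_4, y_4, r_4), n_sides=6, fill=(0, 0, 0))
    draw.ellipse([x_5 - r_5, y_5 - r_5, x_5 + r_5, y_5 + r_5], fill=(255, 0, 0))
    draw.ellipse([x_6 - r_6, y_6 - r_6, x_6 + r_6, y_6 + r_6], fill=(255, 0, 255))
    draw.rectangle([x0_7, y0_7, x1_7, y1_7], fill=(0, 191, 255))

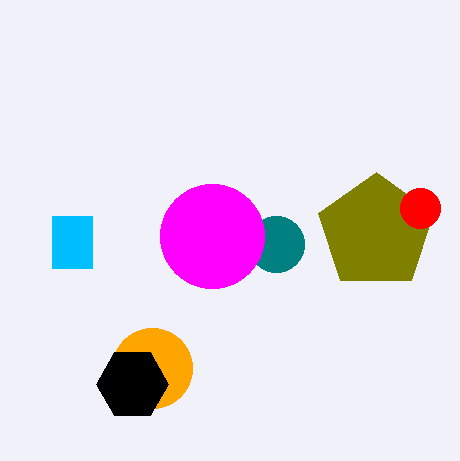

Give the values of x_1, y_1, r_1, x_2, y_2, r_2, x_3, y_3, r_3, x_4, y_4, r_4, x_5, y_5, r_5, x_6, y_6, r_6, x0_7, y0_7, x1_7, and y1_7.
x_1 = 152
y_1 = 368
r_1 = 40
x_2 = 276
y_2 = 244
r_2 = 28
x_3 = 376
y_3 = 232
r_3 = 60
x_4 = 132
y_4 = 384
r_4 = 36
x_5 = 420
y_5 = 208
r_5 = 20
x_6 = 212
y_6 = 236
r_6 = 52
x0_7 = 52
y0_7 = 216
x1_7 = 92
y1_7 = 268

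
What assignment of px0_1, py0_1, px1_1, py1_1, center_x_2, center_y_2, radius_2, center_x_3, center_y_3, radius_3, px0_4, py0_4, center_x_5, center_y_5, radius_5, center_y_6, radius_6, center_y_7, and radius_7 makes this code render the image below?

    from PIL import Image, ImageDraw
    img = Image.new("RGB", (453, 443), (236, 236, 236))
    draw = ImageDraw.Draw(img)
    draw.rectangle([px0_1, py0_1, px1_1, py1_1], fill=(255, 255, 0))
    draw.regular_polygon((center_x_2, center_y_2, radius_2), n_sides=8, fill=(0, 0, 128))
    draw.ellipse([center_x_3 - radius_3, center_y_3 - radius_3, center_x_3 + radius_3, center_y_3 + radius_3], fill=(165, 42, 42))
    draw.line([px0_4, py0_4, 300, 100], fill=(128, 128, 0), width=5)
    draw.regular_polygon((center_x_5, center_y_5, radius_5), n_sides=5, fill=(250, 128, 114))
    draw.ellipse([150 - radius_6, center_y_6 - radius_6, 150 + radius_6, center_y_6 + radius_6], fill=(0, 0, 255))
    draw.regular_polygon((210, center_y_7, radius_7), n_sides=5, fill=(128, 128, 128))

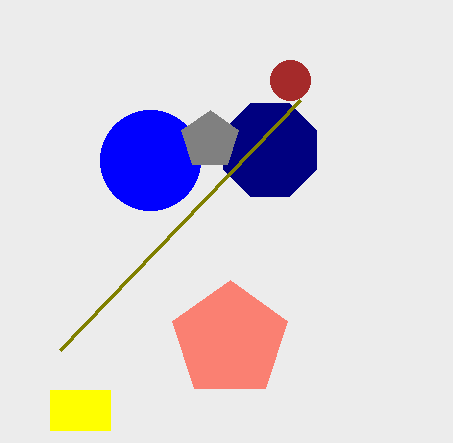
px0_1 = 50, py0_1 = 390, px1_1 = 110, py1_1 = 430, center_x_2 = 270, center_y_2 = 150, radius_2 = 50, center_x_3 = 290, center_y_3 = 80, radius_3 = 20, px0_4 = 60, py0_4 = 350, center_x_5 = 230, center_y_5 = 340, radius_5 = 60, center_y_6 = 160, radius_6 = 50, center_y_7 = 140, radius_7 = 30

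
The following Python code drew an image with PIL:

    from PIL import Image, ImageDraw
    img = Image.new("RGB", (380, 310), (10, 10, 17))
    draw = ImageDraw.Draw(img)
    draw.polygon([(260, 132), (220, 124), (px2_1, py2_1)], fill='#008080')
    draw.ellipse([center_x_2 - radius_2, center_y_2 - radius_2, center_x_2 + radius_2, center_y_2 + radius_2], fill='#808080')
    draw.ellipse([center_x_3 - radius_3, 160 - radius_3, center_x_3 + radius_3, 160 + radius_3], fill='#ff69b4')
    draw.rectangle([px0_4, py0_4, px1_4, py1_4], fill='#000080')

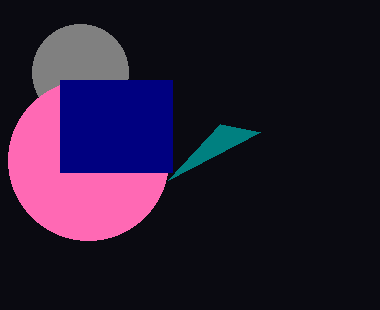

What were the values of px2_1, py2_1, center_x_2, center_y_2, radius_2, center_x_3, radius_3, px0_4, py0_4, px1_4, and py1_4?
px2_1 = 168
py2_1 = 180
center_x_2 = 80
center_y_2 = 72
radius_2 = 48
center_x_3 = 88
radius_3 = 80
px0_4 = 60
py0_4 = 80
px1_4 = 172
py1_4 = 172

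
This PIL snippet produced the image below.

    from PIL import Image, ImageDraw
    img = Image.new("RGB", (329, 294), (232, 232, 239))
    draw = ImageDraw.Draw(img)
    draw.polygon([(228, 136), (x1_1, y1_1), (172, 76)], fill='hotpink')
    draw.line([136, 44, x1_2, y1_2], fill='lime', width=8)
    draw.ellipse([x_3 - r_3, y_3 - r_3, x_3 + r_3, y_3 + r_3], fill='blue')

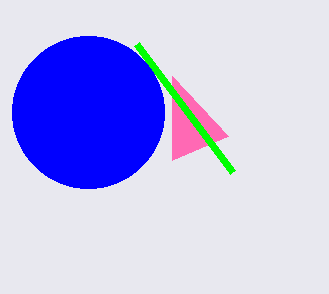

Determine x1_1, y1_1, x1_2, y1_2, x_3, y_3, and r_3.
x1_1 = 172; y1_1 = 160; x1_2 = 232; y1_2 = 172; x_3 = 88; y_3 = 112; r_3 = 76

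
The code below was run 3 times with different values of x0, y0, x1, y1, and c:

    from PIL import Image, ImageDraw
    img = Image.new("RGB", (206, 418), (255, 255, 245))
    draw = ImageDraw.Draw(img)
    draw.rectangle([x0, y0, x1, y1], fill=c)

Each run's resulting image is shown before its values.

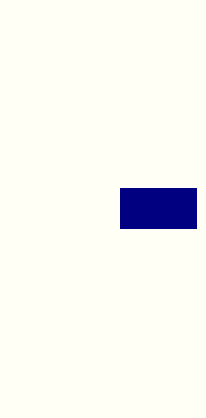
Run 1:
x0 = 120, y0 = 188, x1 = 196, y1 = 228, c = 'navy'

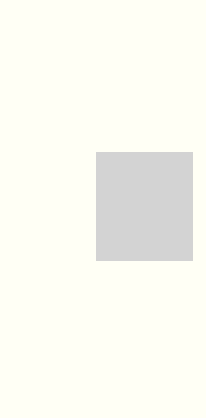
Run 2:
x0 = 96
y0 = 152
x1 = 192
y1 = 260
c = 'lightgray'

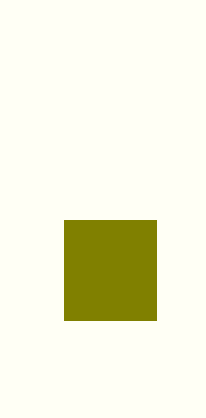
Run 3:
x0 = 64; y0 = 220; x1 = 156; y1 = 320; c = 'olive'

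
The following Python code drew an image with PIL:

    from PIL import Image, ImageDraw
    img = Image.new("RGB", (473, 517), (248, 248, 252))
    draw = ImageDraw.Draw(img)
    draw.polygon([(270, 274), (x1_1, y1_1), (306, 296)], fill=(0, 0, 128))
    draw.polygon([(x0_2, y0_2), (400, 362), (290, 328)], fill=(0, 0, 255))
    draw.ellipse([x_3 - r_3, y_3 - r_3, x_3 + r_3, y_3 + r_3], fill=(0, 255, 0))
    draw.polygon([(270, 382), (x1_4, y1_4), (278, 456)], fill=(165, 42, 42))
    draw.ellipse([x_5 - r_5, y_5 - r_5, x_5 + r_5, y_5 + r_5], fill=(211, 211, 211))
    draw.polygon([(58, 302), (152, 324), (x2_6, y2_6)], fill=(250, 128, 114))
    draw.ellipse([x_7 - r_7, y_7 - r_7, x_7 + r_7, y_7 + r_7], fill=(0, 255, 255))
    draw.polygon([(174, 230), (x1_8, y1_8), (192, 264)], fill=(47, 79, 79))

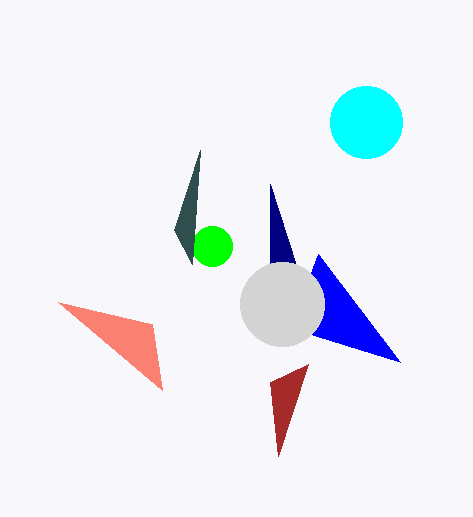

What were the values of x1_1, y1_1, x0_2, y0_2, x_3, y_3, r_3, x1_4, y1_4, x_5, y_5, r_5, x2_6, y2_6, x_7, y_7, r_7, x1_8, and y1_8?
x1_1 = 270; y1_1 = 184; x0_2 = 318; y0_2 = 254; x_3 = 212; y_3 = 246; r_3 = 20; x1_4 = 308; y1_4 = 364; x_5 = 282; y_5 = 304; r_5 = 42; x2_6 = 162; y2_6 = 390; x_7 = 366; y_7 = 122; r_7 = 36; x1_8 = 200; y1_8 = 150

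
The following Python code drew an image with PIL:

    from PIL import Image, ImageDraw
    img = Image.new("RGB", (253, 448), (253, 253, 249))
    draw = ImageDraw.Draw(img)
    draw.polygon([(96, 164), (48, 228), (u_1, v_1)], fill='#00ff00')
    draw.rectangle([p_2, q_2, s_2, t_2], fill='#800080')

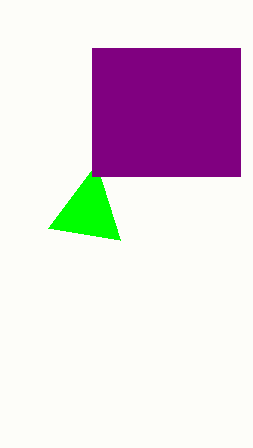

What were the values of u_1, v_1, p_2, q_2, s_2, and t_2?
u_1 = 120; v_1 = 240; p_2 = 92; q_2 = 48; s_2 = 240; t_2 = 176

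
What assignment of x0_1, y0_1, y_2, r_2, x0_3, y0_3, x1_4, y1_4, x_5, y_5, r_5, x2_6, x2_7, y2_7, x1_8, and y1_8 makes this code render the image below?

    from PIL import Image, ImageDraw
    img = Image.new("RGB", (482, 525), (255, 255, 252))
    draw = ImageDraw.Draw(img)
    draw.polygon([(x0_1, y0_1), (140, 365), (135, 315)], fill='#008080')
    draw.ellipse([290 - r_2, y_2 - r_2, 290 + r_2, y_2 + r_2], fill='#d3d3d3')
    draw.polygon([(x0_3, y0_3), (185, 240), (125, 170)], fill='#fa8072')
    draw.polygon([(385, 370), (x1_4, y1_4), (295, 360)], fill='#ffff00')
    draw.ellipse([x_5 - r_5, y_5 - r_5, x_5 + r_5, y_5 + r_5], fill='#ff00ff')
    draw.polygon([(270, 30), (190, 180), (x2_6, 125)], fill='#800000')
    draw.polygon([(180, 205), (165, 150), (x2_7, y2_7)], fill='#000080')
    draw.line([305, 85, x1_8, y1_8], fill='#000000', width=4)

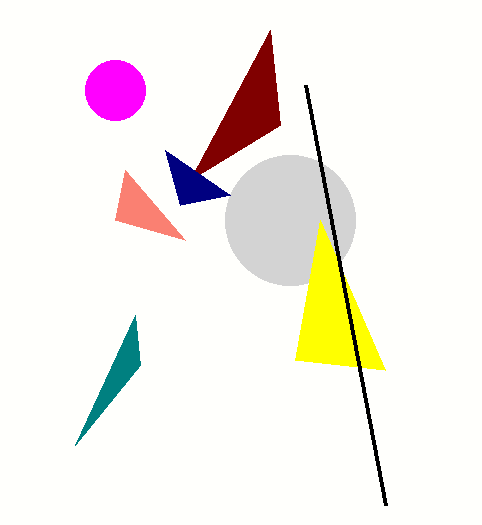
x0_1 = 75, y0_1 = 445, y_2 = 220, r_2 = 65, x0_3 = 115, y0_3 = 220, x1_4 = 320, y1_4 = 220, x_5 = 115, y_5 = 90, r_5 = 30, x2_6 = 280, x2_7 = 230, y2_7 = 195, x1_8 = 385, y1_8 = 505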